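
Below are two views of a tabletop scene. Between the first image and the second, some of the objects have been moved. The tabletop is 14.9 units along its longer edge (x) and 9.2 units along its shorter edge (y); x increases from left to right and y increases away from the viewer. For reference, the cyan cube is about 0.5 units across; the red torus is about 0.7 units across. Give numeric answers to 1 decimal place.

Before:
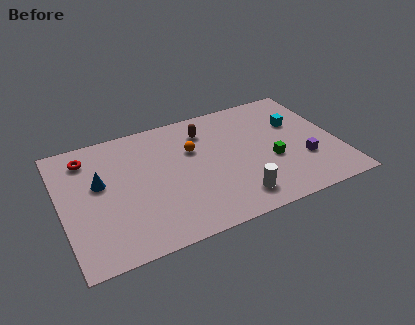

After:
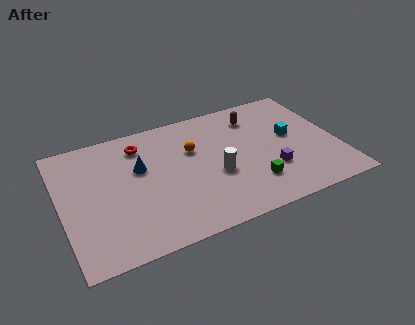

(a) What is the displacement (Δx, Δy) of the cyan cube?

(-0.4, -0.9)

From the two frames, the cyan cube sits at roughly (12.9, 6.0) before and (12.5, 5.1) after.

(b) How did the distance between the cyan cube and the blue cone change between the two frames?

-2.6

Before: roughly 10.8 units apart; after: 8.2. That's 2.6 units closer together.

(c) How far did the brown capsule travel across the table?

2.8

From (8.0, 7.2) to (10.8, 7.3), the brown capsule covered √(2.8² + 0.1²) ≈ 2.8 units.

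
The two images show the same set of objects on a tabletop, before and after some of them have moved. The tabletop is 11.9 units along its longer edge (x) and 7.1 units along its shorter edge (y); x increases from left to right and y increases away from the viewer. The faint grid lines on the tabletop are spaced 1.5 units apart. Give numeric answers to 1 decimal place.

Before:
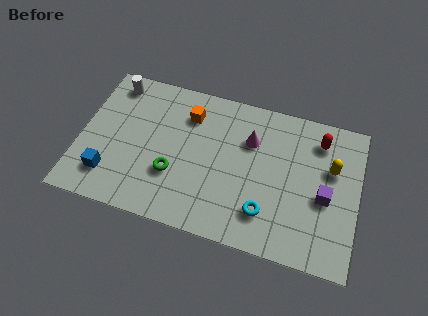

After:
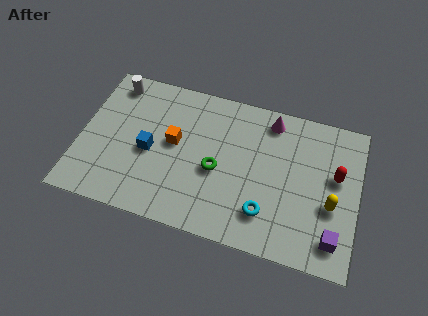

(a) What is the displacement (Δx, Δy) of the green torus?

(1.8, 0.7)

The green torus started near (4.1, 2.4) and ended near (5.9, 3.1).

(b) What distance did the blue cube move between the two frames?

2.3

From (1.4, 1.6) to (3.0, 3.2), the blue cube covered √(1.6² + 1.6²) ≈ 2.3 units.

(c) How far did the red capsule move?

1.7

From (10.1, 5.7) to (10.9, 4.2), the red capsule covered √(0.8² + 1.5²) ≈ 1.7 units.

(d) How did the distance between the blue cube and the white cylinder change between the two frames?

-1.1

They were about 4.5 units apart before and 3.4 after — 1.1 units closer together.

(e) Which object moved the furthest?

the blue cube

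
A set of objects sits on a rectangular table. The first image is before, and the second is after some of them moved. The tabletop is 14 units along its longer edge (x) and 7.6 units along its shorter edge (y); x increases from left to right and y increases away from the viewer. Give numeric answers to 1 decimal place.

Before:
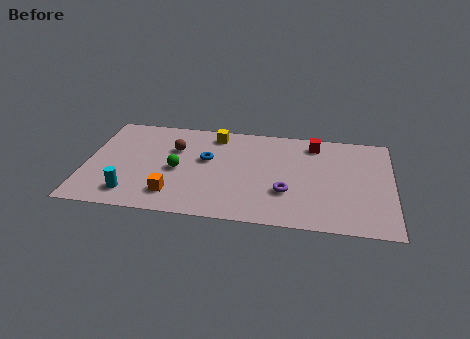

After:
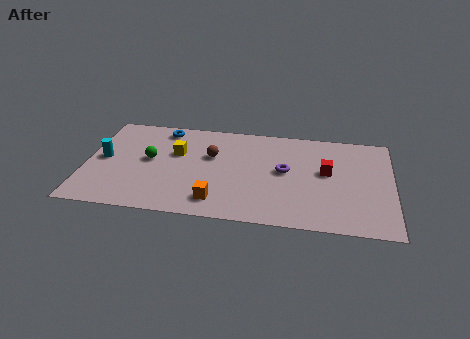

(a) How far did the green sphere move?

1.4

The green sphere moved from about (4.2, 3.5) to (2.9, 4.1), a distance of √(1.3² + 0.6²) ≈ 1.4.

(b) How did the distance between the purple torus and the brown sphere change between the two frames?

-2.3

Before: roughly 5.8 units apart; after: 3.5. That's 2.3 units closer together.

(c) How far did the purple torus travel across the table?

1.6

From (9.2, 2.5) to (9.1, 4.1), the purple torus covered √(0.1² + 1.6²) ≈ 1.6 units.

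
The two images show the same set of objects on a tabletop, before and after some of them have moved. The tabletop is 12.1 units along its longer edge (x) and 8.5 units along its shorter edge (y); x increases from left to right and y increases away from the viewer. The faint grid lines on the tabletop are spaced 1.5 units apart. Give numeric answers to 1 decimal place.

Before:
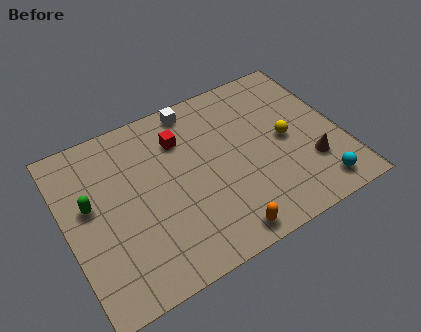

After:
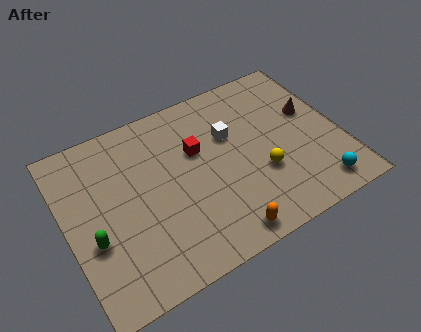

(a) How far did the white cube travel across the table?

2.5

The white cube was near (6.1, 7.6) before and (7.4, 5.5) after, so it travelled √(1.3² + 2.1²) ≈ 2.5 units.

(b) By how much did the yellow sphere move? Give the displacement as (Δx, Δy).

(-1.3, -1.2)

The yellow sphere started near (9.7, 4.2) and ended near (8.4, 3.0).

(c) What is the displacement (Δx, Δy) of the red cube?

(0.6, -0.9)

From the two frames, the red cube sits at roughly (5.3, 6.3) before and (5.9, 5.4) after.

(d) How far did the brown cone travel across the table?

2.6

The brown cone moved from about (10.5, 2.5) to (11.0, 5.1), a distance of √(0.5² + 2.6²) ≈ 2.6.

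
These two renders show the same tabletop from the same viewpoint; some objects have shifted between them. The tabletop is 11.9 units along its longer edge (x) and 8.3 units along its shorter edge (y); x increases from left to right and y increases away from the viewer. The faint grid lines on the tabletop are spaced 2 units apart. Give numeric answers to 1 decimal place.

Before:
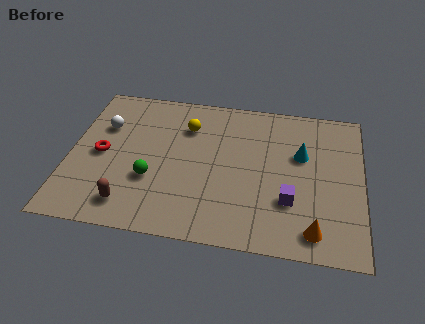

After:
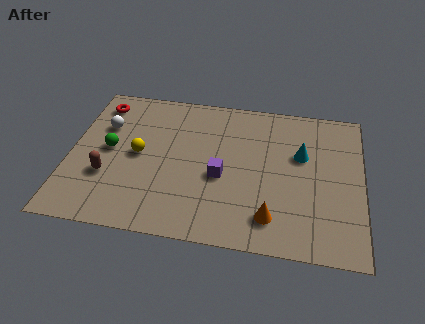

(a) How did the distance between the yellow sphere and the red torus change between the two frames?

-0.8

The distance was about 4.0 in the first image and 3.2 in the second, so they moved 0.8 units closer together.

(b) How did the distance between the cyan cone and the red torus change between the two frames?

+0.4

The distance was about 8.2 in the first image and 8.6 in the second, so they moved 0.4 units further apart.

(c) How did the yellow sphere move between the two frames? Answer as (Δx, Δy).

(-1.9, -1.9)

The yellow sphere was at about (4.7, 6.1) and moved to about (2.8, 4.2).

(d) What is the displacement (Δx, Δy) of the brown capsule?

(-1.0, 1.4)

The brown capsule started near (2.6, 1.4) and ended near (1.6, 2.8).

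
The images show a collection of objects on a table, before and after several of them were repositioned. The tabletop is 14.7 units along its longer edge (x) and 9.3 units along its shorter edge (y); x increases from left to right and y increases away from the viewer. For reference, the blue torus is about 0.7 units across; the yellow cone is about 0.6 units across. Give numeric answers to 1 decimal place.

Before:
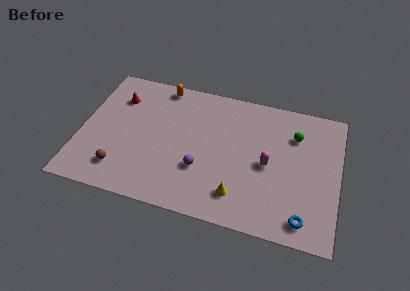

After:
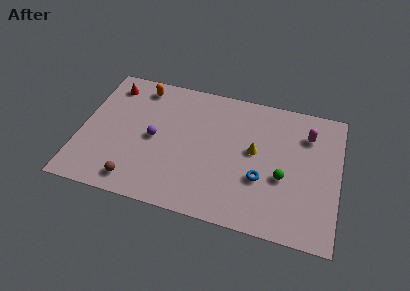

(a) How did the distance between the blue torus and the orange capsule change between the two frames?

-2.5

Before: roughly 11.2 units apart; after: 8.7. That's 2.5 units closer together.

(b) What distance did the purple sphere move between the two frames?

3.1

From (7.0, 3.1) to (4.2, 4.5), the purple sphere covered √(2.8² + 1.4²) ≈ 3.1 units.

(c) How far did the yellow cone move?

3.3

The yellow cone was near (9.2, 1.9) before and (9.9, 5.1) after, so it travelled √(0.7² + 3.2²) ≈ 3.3 units.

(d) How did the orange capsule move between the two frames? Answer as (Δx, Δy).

(-1.2, -0.4)

The orange capsule was at about (4.3, 8.4) and moved to about (3.1, 8.0).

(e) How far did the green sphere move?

3.1

The green sphere moved from about (12.1, 6.8) to (11.6, 3.7), a distance of √(0.5² + 3.1²) ≈ 3.1.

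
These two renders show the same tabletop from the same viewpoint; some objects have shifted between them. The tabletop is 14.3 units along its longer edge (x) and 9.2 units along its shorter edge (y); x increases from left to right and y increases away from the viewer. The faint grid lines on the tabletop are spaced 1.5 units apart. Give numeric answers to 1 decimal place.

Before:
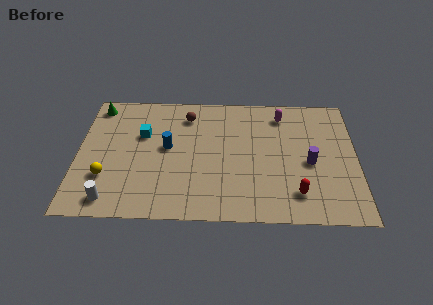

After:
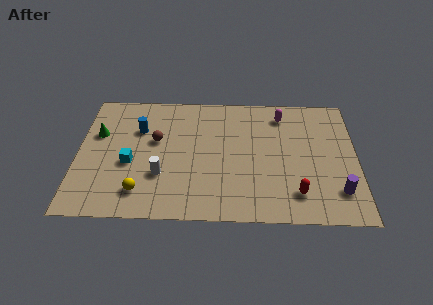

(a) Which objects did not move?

the magenta capsule and the red capsule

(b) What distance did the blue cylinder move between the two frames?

2.0

The blue cylinder was near (4.6, 5.0) before and (3.1, 6.3) after, so it travelled √(1.5² + 1.3²) ≈ 2.0 units.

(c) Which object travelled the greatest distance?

the white cylinder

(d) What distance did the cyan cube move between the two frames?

2.2

The cyan cube was near (3.3, 5.9) before and (2.7, 3.8) after, so it travelled √(0.6² + 2.1²) ≈ 2.2 units.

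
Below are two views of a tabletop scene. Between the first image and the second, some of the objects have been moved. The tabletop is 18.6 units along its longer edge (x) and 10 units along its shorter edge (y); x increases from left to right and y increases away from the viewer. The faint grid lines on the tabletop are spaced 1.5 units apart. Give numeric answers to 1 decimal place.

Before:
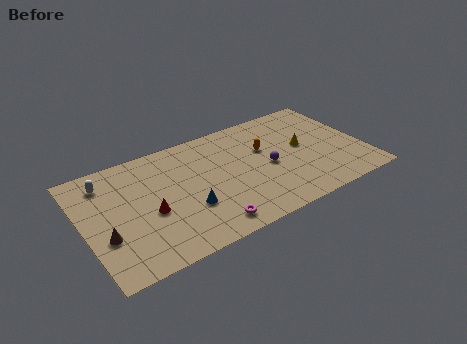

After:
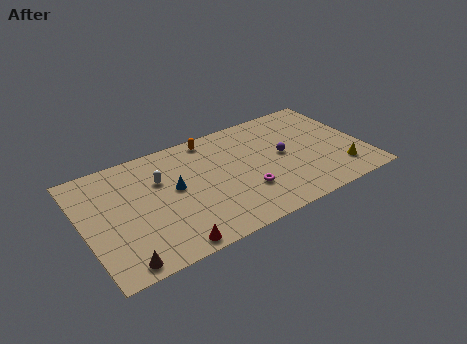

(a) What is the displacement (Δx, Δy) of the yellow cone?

(2.0, -3.2)

The yellow cone started near (14.7, 5.4) and ended near (16.7, 2.2).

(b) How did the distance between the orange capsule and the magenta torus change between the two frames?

-0.7

Before: roughly 6.7 units apart; after: 6.0. That's 0.7 units closer together.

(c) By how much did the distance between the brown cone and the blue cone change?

+0.7

The distance was about 5.4 in the first image and 6.1 in the second, so they moved 0.7 units further apart.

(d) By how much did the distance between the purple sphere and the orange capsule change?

+4.0

Before: roughly 1.7 units apart; after: 5.7. That's 4.0 units further apart.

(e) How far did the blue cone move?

2.2

The blue cone moved from about (6.6, 3.4) to (6.0, 5.5), a distance of √(0.6² + 2.1²) ≈ 2.2.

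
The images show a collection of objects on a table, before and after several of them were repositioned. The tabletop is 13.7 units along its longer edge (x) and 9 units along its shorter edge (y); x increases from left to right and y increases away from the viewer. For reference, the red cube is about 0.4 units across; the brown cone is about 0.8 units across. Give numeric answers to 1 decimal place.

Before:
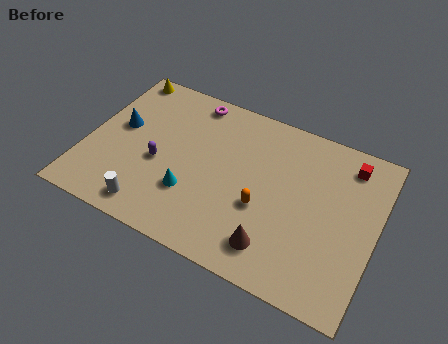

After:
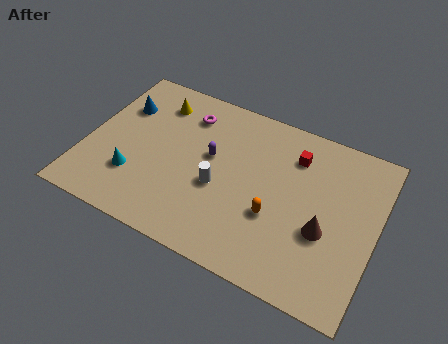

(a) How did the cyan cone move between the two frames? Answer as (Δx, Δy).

(-2.7, -0.2)

From the two frames, the cyan cone sits at roughly (5.2, 2.8) before and (2.5, 2.6) after.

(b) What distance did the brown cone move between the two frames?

2.8

From (9.3, 1.7) to (11.4, 3.5), the brown cone covered √(2.1² + 1.8²) ≈ 2.8 units.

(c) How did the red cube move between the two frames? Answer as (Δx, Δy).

(-2.5, -0.6)

From the two frames, the red cube sits at roughly (12.1, 7.5) before and (9.6, 6.9) after.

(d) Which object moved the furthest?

the white cylinder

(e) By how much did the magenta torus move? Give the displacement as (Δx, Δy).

(-0.1, -0.9)

The magenta torus started near (4.5, 8.0) and ended near (4.4, 7.1).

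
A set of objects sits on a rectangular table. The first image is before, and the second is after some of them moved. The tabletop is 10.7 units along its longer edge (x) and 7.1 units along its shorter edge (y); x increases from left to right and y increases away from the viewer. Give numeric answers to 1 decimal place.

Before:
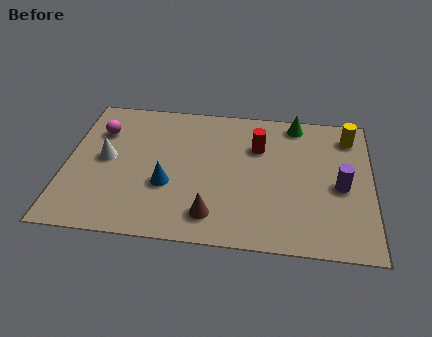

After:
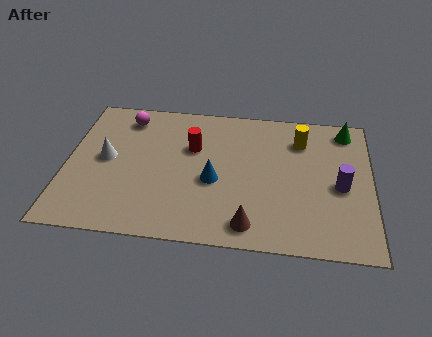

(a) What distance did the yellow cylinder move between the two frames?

1.7

The yellow cylinder was near (9.9, 5.8) before and (8.2, 5.4) after, so it travelled √(1.7² + 0.4²) ≈ 1.7 units.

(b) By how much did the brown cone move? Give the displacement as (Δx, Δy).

(1.3, -0.3)

The brown cone was at about (5.2, 1.3) and moved to about (6.5, 1.0).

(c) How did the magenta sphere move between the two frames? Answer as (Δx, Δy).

(0.9, 0.8)

The magenta sphere started near (1.1, 5.1) and ended near (2.0, 5.9).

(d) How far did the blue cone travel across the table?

1.6

The blue cone moved from about (3.6, 2.6) to (5.2, 3.0), a distance of √(1.6² + 0.4²) ≈ 1.6.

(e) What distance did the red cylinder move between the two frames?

2.3

The red cylinder moved from about (6.7, 4.9) to (4.4, 4.6), a distance of √(2.3² + 0.3²) ≈ 2.3.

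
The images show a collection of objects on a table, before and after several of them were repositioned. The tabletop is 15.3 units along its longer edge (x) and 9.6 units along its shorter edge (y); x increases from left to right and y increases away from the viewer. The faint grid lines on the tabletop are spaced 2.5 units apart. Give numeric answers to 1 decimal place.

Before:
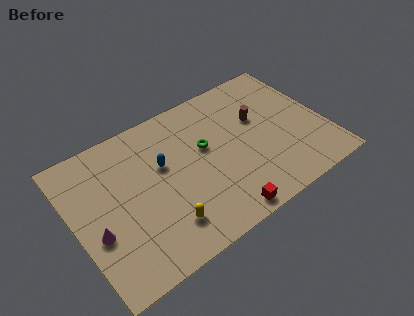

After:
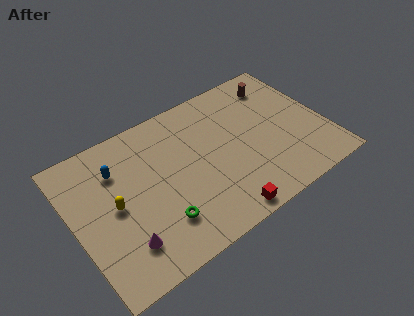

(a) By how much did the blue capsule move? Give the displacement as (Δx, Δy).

(-2.6, 1.1)

The blue capsule was at about (5.5, 5.9) and moved to about (2.9, 7.0).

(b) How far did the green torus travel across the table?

4.7

From (8.1, 5.7) to (4.7, 2.4), the green torus covered √(3.4² + 3.3²) ≈ 4.7 units.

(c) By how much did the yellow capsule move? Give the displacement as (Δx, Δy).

(-2.5, 2.7)

The yellow capsule was at about (4.9, 2.1) and moved to about (2.4, 4.8).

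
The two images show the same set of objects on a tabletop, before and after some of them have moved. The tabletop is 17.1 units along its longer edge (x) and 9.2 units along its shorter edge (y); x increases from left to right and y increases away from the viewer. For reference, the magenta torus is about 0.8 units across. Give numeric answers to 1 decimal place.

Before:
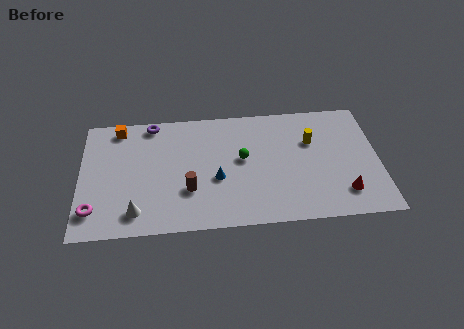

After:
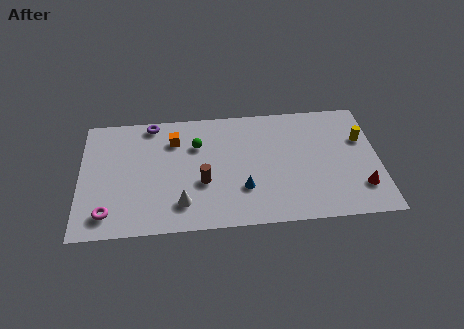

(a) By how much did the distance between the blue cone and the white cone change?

-1.5

They were about 5.1 units apart before and 3.6 after — 1.5 units closer together.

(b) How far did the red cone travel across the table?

1.0

From (15.0, 2.0) to (16.0, 2.3), the red cone covered √(1.0² + 0.3²) ≈ 1.0 units.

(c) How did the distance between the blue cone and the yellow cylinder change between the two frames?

+1.6

The distance was about 6.0 in the first image and 7.6 in the second, so they moved 1.6 units further apart.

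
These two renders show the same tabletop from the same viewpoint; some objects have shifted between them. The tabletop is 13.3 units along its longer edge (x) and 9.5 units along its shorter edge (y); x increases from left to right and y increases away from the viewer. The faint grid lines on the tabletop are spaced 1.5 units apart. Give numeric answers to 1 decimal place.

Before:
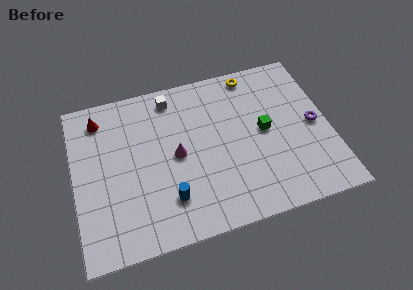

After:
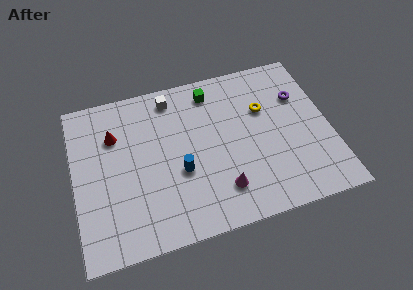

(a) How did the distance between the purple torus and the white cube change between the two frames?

-1.2

The distance was about 8.0 in the first image and 6.8 in the second, so they moved 1.2 units closer together.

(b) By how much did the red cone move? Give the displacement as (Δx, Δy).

(0.7, -1.2)

The red cone was at about (1.5, 7.9) and moved to about (2.2, 6.7).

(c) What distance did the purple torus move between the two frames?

2.0

The purple torus moved from about (12.5, 4.6) to (11.9, 6.5), a distance of √(0.6² + 1.9²) ≈ 2.0.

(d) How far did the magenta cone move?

3.3

From (5.3, 4.7) to (7.4, 2.1), the magenta cone covered √(2.1² + 2.6²) ≈ 3.3 units.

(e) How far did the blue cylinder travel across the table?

1.6

The blue cylinder moved from about (4.7, 2.3) to (5.4, 3.7), a distance of √(0.7² + 1.4²) ≈ 1.6.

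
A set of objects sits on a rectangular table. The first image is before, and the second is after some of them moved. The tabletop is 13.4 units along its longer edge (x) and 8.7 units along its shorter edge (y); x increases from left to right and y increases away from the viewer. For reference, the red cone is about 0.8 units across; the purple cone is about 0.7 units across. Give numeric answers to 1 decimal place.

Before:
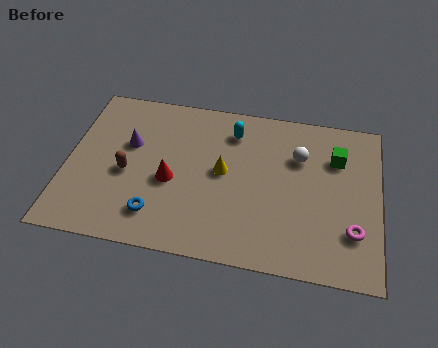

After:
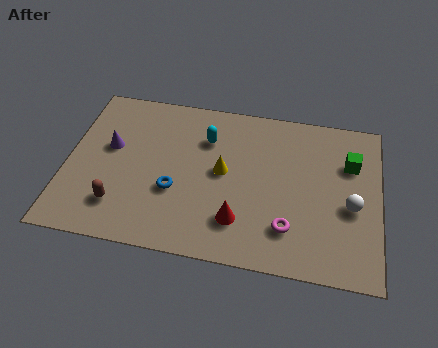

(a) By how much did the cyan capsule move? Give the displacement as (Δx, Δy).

(-1.1, -0.6)

The cyan capsule started near (7.0, 6.9) and ended near (5.9, 6.3).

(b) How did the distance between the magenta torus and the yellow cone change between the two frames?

-2.2

The distance was about 6.0 in the first image and 3.8 in the second, so they moved 2.2 units closer together.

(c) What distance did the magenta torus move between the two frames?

2.7

From (12.3, 2.4) to (9.6, 2.1), the magenta torus covered √(2.7² + 0.3²) ≈ 2.7 units.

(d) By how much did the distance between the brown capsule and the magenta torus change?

-2.6

The distance was about 9.8 in the first image and 7.2 in the second, so they moved 2.6 units closer together.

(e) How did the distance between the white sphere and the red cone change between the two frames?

-0.9

They were about 5.9 units apart before and 5.0 after — 0.9 units closer together.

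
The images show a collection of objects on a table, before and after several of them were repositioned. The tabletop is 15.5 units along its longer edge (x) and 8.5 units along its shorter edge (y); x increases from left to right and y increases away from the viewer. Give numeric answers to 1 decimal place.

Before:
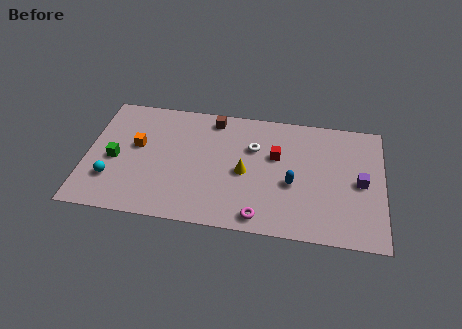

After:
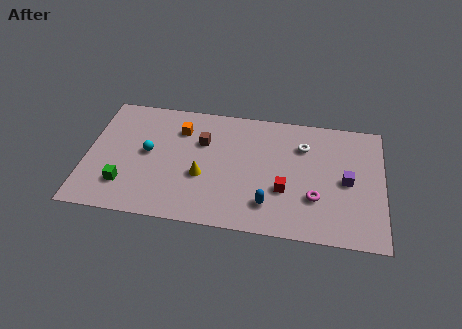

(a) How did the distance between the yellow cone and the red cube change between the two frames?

+2.2

Before: roughly 2.1 units apart; after: 4.3. That's 2.2 units further apart.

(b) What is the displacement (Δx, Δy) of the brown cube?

(-0.5, -1.7)

From the two frames, the brown cube sits at roughly (6.5, 7.4) before and (6.0, 5.7) after.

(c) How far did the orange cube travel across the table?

2.7

The orange cube was near (2.6, 4.9) before and (4.8, 6.4) after, so it travelled √(2.2² + 1.5²) ≈ 2.7 units.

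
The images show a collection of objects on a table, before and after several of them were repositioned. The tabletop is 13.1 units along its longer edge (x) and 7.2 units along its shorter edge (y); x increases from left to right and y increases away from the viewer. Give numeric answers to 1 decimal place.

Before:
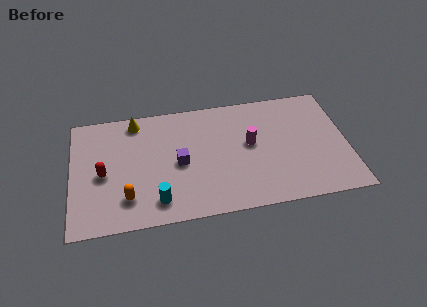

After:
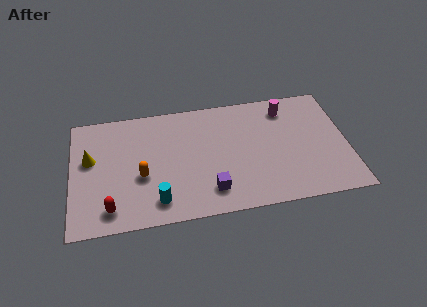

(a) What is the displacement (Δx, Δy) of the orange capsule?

(0.7, 1.2)

From the two frames, the orange capsule sits at roughly (2.6, 1.7) before and (3.3, 2.9) after.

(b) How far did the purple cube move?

2.4

The purple cube moved from about (5.1, 3.4) to (6.5, 1.5), a distance of √(1.4² + 1.9²) ≈ 2.4.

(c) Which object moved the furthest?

the yellow cone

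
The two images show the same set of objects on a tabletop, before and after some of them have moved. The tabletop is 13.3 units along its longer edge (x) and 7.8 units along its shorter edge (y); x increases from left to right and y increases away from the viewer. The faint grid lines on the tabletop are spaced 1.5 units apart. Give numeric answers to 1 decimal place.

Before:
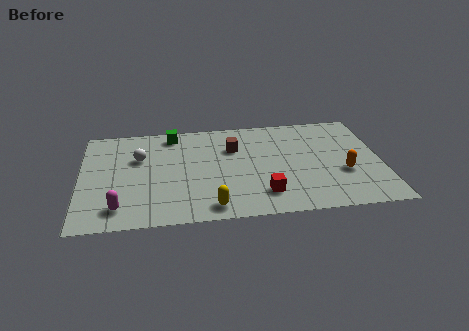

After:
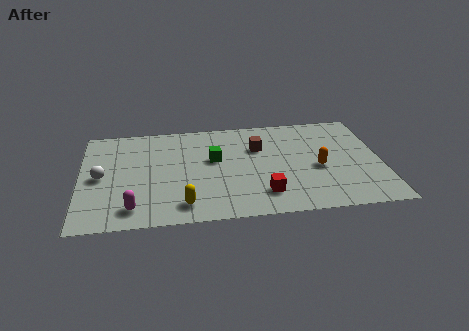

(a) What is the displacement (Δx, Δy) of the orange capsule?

(-1.1, 0.5)

The orange capsule started near (11.6, 2.9) and ended near (10.5, 3.4).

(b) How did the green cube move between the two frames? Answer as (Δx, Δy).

(1.8, -2.2)

From the two frames, the green cube sits at roughly (4.1, 6.8) before and (5.9, 4.6) after.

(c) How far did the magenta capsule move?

0.6

The magenta capsule moved from about (1.7, 1.4) to (2.3, 1.3), a distance of √(0.6² + 0.1²) ≈ 0.6.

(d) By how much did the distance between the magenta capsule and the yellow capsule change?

-1.8

Before: roughly 4.0 units apart; after: 2.2. That's 1.8 units closer together.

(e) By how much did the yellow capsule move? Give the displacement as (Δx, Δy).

(-1.2, 0.3)

From the two frames, the yellow capsule sits at roughly (5.7, 1.0) before and (4.5, 1.3) after.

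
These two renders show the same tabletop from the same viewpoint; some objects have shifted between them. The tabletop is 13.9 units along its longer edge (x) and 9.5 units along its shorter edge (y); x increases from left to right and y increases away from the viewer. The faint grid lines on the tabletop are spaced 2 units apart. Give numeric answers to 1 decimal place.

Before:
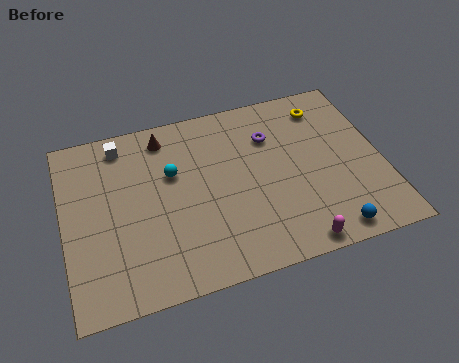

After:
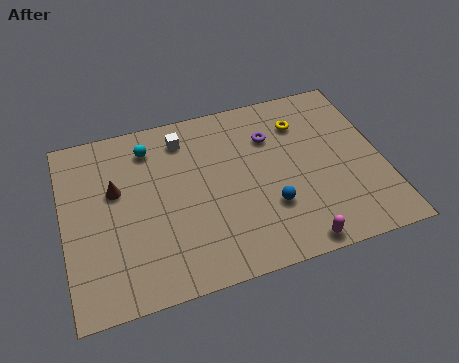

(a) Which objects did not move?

the purple torus and the magenta capsule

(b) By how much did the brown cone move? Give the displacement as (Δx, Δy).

(-2.3, -2.3)

The brown cone started near (4.6, 8.1) and ended near (2.3, 5.8).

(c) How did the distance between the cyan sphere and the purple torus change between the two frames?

+0.9

Before: roughly 4.5 units apart; after: 5.4. That's 0.9 units further apart.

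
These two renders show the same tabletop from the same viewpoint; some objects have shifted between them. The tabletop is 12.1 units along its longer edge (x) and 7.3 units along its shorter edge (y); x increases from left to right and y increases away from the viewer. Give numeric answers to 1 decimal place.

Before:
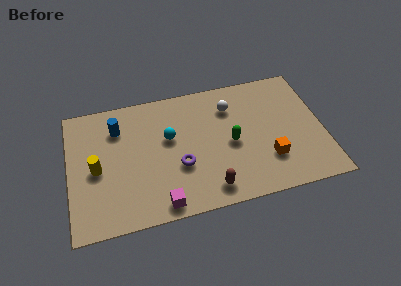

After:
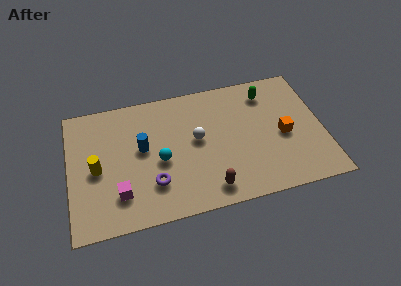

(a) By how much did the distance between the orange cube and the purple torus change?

+2.2

The distance was about 4.2 in the first image and 6.4 in the second, so they moved 2.2 units further apart.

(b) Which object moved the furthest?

the green capsule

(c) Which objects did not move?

the brown capsule and the yellow cylinder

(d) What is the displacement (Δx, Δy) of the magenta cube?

(-1.9, 1.0)

The magenta cube was at about (4.2, 0.8) and moved to about (2.3, 1.8).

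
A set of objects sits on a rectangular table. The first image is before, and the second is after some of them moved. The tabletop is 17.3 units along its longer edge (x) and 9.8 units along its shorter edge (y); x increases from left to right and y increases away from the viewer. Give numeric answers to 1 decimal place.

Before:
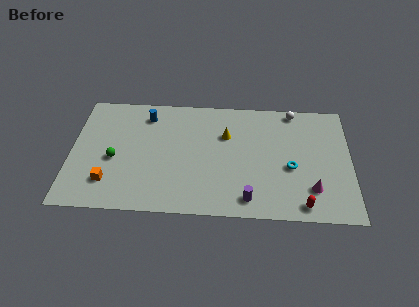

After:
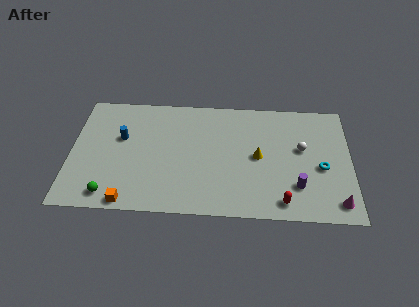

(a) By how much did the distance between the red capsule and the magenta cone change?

+1.9

They were about 1.4 units apart before and 3.3 after — 1.9 units further apart.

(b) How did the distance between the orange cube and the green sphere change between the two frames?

-0.6

They were about 1.9 units apart before and 1.3 after — 0.6 units closer together.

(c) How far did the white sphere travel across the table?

3.2

The white sphere moved from about (13.8, 8.9) to (14.3, 5.7), a distance of √(0.5² + 3.2²) ≈ 3.2.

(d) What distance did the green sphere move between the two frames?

2.9

From (2.7, 4.2) to (2.5, 1.3), the green sphere covered √(0.2² + 2.9²) ≈ 2.9 units.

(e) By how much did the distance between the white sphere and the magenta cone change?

-1.8

They were about 6.6 units apart before and 4.8 after — 1.8 units closer together.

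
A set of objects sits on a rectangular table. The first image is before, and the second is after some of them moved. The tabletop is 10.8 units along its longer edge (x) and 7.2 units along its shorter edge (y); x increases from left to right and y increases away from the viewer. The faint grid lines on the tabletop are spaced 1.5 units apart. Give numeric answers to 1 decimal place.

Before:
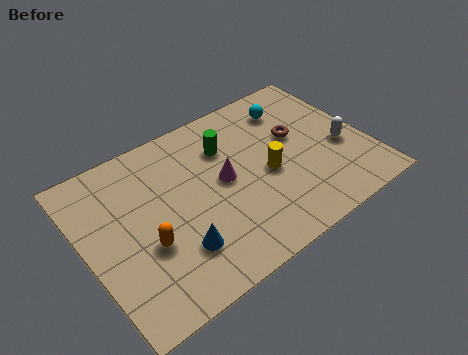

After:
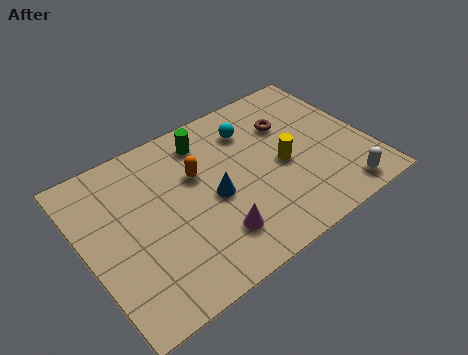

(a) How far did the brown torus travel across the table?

0.7

From (8.3, 4.3) to (8.1, 5.0), the brown torus covered √(0.2² + 0.7²) ≈ 0.7 units.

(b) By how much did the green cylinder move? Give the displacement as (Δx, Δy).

(-0.7, 0.7)

From the two frames, the green cylinder sits at roughly (5.7, 5.2) before and (5.0, 5.9) after.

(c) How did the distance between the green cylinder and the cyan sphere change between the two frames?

-1.0

The distance was about 2.7 in the first image and 1.7 in the second, so they moved 1.0 units closer together.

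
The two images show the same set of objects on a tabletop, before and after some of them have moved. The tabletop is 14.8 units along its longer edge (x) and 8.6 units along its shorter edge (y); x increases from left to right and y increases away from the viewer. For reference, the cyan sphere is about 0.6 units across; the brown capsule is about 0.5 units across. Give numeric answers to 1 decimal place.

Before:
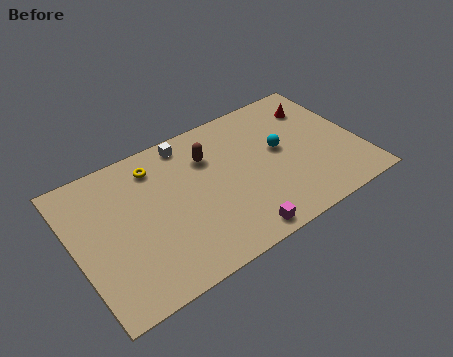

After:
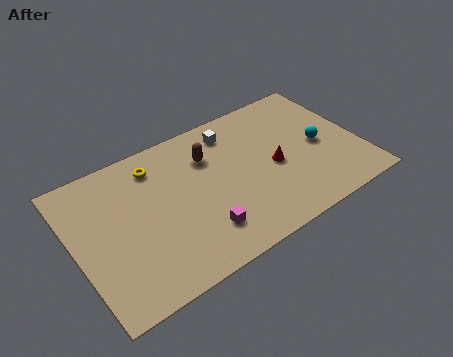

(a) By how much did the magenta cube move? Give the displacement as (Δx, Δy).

(-1.7, 1.1)

From the two frames, the magenta cube sits at roughly (7.8, 0.9) before and (6.1, 2.0) after.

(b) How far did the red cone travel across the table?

3.9

From (13.1, 6.6) to (10.3, 3.9), the red cone covered √(2.8² + 2.7²) ≈ 3.9 units.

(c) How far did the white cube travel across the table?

2.4

The white cube moved from about (6.3, 7.6) to (8.6, 7.1), a distance of √(2.3² + 0.5²) ≈ 2.4.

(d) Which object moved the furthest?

the red cone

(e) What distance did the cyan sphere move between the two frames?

2.1

The cyan sphere moved from about (10.8, 4.8) to (12.8, 4.1), a distance of √(2.0² + 0.7²) ≈ 2.1.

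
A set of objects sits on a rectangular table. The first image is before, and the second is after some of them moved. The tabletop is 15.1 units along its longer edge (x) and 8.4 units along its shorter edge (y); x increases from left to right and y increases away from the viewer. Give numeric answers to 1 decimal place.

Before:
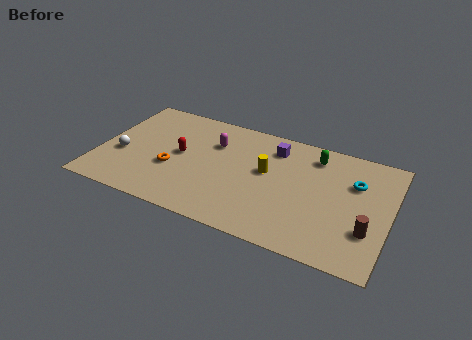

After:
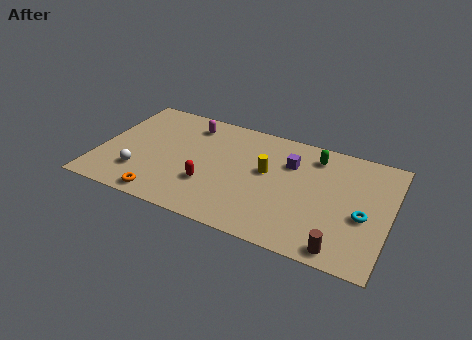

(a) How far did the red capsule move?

2.4

From (4.2, 4.4) to (5.9, 2.7), the red capsule covered √(1.7² + 1.7²) ≈ 2.4 units.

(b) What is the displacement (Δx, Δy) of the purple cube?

(0.9, -0.8)

The purple cube was at about (8.9, 6.7) and moved to about (9.8, 5.9).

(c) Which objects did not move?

the green capsule and the yellow cylinder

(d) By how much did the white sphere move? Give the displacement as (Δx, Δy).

(1.1, -1.1)

From the two frames, the white sphere sits at roughly (1.2, 3.3) before and (2.3, 2.2) after.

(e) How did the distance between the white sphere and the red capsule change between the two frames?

+0.4

The distance was about 3.2 in the first image and 3.6 in the second, so they moved 0.4 units further apart.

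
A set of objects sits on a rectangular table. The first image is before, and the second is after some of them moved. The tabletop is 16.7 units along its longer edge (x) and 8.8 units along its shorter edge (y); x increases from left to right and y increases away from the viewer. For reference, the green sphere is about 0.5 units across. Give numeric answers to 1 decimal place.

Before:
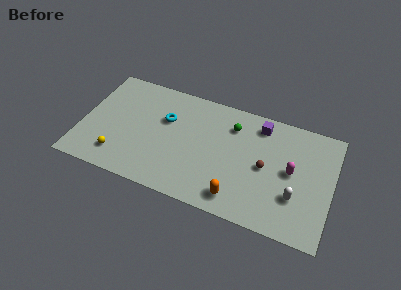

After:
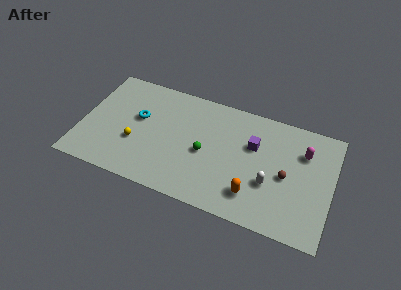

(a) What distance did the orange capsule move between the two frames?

1.2

From (10.7, 1.4) to (11.7, 2.0), the orange capsule covered √(1.0² + 0.6²) ≈ 1.2 units.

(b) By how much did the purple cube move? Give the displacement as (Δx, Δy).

(-0.3, -1.7)

The purple cube was at about (11.7, 7.4) and moved to about (11.4, 5.7).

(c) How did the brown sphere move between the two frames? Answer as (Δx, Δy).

(1.4, -0.2)

The brown sphere was at about (12.3, 4.3) and moved to about (13.7, 4.1).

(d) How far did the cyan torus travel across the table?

1.9

The cyan torus was near (5.5, 5.7) before and (3.7, 5.2) after, so it travelled √(1.8² + 0.5²) ≈ 1.9 units.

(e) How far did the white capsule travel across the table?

1.7

The white capsule moved from about (14.4, 2.8) to (12.7, 3.2), a distance of √(1.7² + 0.4²) ≈ 1.7.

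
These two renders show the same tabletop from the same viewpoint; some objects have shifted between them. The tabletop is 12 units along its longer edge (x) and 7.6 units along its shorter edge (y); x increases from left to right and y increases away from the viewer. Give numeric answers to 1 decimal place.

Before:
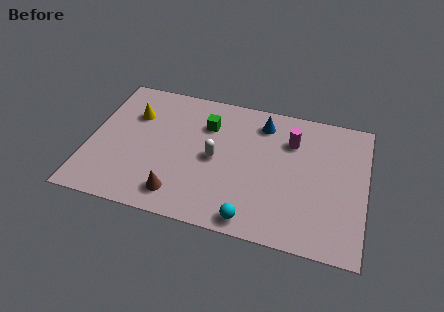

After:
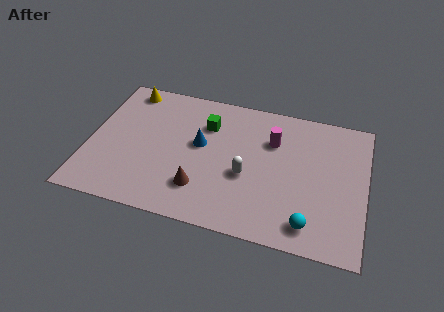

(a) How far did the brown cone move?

1.1

The brown cone moved from about (4.1, 1.3) to (5.0, 1.9), a distance of √(0.9² + 0.6²) ≈ 1.1.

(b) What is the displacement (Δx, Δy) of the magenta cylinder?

(-0.8, -0.2)

From the two frames, the magenta cylinder sits at roughly (8.7, 5.5) before and (7.9, 5.3) after.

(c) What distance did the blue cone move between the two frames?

3.2

The blue cone moved from about (7.4, 6.2) to (4.8, 4.3), a distance of √(2.6² + 1.9²) ≈ 3.2.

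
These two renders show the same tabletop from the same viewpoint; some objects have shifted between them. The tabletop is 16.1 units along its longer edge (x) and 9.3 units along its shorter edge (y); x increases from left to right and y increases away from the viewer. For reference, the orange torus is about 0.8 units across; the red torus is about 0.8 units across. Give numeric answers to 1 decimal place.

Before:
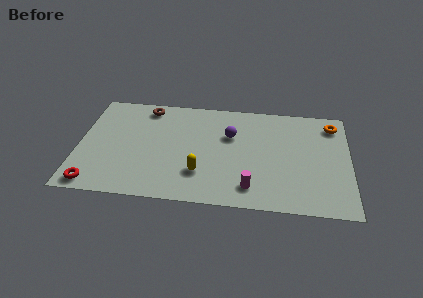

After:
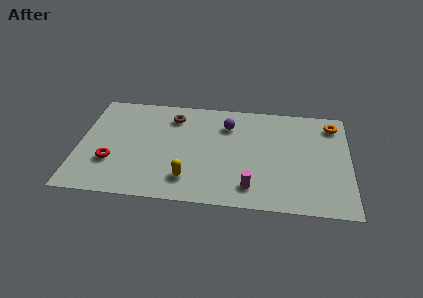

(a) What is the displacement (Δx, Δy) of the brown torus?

(1.6, -0.7)

From the two frames, the brown torus sits at roughly (3.9, 8.1) before and (5.5, 7.4) after.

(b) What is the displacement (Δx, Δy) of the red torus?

(0.9, 2.0)

From the two frames, the red torus sits at roughly (1.1, 1.0) before and (2.0, 3.0) after.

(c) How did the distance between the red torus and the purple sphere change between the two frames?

-1.5

The distance was about 9.4 in the first image and 7.9 in the second, so they moved 1.5 units closer together.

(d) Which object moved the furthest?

the red torus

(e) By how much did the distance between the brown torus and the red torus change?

-2.0

They were about 7.6 units apart before and 5.6 after — 2.0 units closer together.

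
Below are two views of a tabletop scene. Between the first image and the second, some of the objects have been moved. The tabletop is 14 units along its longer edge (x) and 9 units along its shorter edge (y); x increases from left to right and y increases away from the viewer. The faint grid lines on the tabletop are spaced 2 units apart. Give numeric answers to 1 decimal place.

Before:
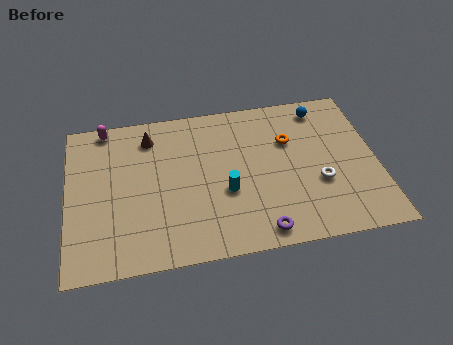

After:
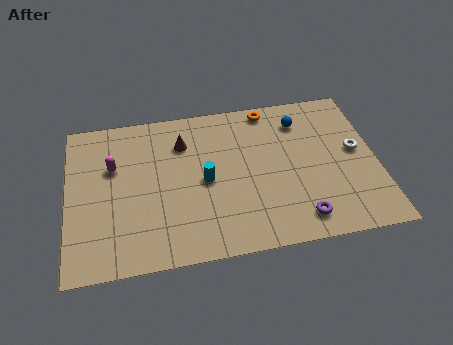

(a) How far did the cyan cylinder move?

1.2

From (7.1, 3.5) to (6.2, 4.3), the cyan cylinder covered √(0.9² + 0.8²) ≈ 1.2 units.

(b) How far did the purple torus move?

1.8

The purple torus was near (8.5, 1.0) before and (10.3, 1.4) after, so it travelled √(1.8² + 0.4²) ≈ 1.8 units.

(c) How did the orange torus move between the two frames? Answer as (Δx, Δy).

(-0.8, 2.1)

The orange torus started near (10.1, 6.0) and ended near (9.3, 8.1).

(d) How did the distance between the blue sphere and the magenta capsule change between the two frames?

-1.2

The distance was about 9.9 in the first image and 8.7 in the second, so they moved 1.2 units closer together.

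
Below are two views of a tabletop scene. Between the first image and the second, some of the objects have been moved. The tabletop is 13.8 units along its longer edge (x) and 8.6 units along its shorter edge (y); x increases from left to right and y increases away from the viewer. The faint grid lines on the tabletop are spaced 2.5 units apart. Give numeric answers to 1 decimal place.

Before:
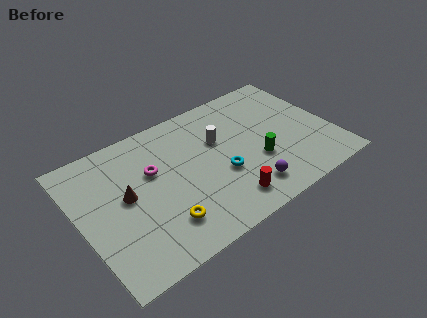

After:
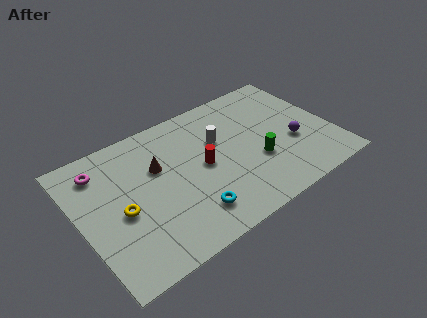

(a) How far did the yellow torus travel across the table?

2.6

The yellow torus was near (4.0, 2.0) before and (2.1, 3.8) after, so it travelled √(1.9² + 1.8²) ≈ 2.6 units.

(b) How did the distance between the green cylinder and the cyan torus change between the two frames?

+2.2

Before: roughly 2.0 units apart; after: 4.2. That's 2.2 units further apart.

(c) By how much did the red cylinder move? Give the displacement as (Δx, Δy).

(-0.7, 2.8)

The red cylinder started near (7.4, 1.5) and ended near (6.7, 4.3).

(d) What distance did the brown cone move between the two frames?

2.1

The brown cone moved from about (2.5, 4.6) to (4.4, 5.5), a distance of √(1.9² + 0.9²) ≈ 2.1.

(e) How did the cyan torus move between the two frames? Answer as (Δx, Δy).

(-2.0, -1.5)

The cyan torus was at about (7.5, 3.3) and moved to about (5.5, 1.8).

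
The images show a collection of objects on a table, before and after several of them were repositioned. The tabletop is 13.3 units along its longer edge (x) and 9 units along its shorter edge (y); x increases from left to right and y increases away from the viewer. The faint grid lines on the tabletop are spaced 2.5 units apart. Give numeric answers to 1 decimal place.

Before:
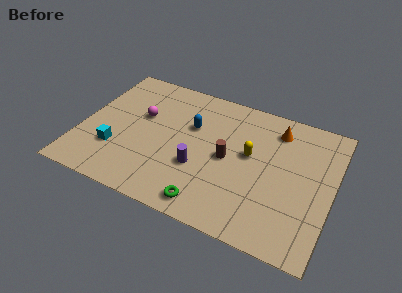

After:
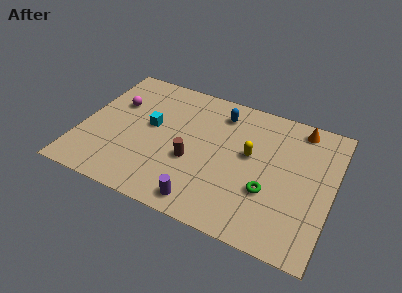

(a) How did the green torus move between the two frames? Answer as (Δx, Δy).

(2.9, 2.0)

The green torus started near (7.2, 1.1) and ended near (10.1, 3.1).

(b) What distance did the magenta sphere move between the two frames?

1.5

From (3.0, 5.5) to (1.6, 5.9), the magenta sphere covered √(1.4² + 0.4²) ≈ 1.5 units.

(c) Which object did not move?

the yellow capsule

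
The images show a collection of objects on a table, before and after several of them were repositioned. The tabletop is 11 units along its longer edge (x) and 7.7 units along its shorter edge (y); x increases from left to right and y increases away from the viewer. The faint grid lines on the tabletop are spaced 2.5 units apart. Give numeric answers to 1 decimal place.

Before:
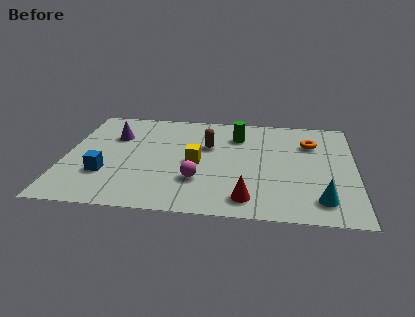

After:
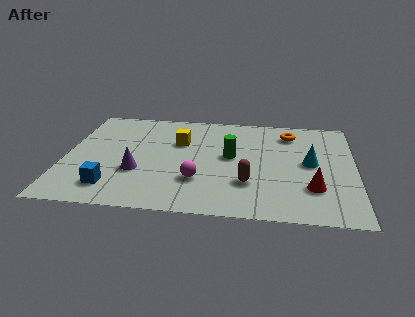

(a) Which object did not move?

the magenta sphere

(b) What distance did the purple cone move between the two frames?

2.8

The purple cone moved from about (1.8, 5.3) to (2.8, 2.7), a distance of √(1.0² + 2.6²) ≈ 2.8.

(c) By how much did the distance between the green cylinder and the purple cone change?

-0.9

They were about 4.7 units apart before and 3.8 after — 0.9 units closer together.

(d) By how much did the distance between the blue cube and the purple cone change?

-1.4

Before: roughly 2.9 units apart; after: 1.5. That's 1.4 units closer together.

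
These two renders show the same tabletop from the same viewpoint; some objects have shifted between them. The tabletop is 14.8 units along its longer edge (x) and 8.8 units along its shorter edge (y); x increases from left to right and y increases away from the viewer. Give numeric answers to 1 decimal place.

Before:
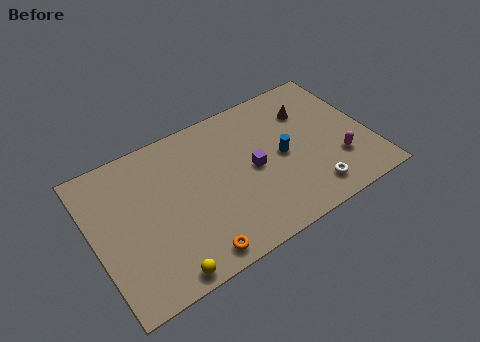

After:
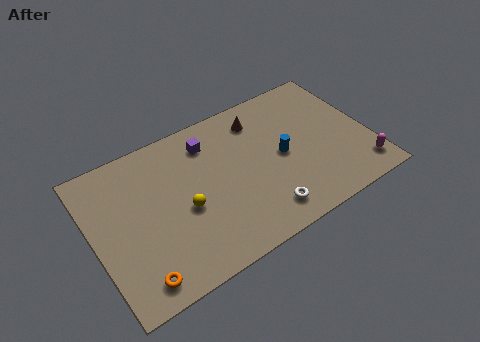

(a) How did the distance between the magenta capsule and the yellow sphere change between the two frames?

-0.4

The distance was about 10.0 in the first image and 9.6 in the second, so they moved 0.4 units closer together.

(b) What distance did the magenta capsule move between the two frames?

1.6

From (12.9, 2.6) to (14.0, 1.5), the magenta capsule covered √(1.1² + 1.1²) ≈ 1.6 units.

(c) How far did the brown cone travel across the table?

2.7

The brown cone moved from about (11.9, 6.4) to (9.3, 7.1), a distance of √(2.6² + 0.7²) ≈ 2.7.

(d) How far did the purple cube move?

3.4

The purple cube moved from about (8.5, 4.3) to (6.5, 7.0), a distance of √(2.0² + 2.7²) ≈ 3.4.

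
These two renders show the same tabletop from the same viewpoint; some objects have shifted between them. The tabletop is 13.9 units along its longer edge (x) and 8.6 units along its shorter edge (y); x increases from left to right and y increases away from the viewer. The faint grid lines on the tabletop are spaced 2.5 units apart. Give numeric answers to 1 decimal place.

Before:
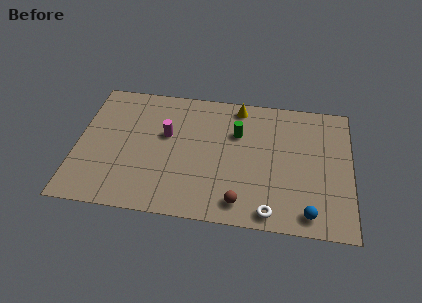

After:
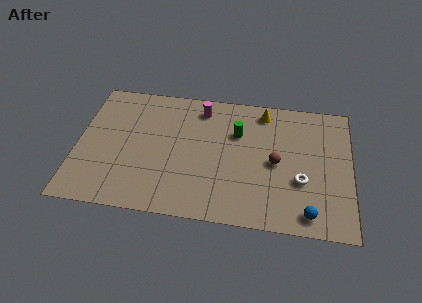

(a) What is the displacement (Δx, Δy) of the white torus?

(1.5, 2.2)

The white torus was at about (9.9, 0.9) and moved to about (11.4, 3.1).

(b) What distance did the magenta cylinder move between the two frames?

2.6

The magenta cylinder moved from about (4.5, 5.2) to (6.2, 7.2), a distance of √(1.7² + 2.0²) ≈ 2.6.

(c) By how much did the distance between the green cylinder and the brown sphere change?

-1.9

The distance was about 4.5 in the first image and 2.6 in the second, so they moved 1.9 units closer together.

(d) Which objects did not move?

the blue sphere and the green cylinder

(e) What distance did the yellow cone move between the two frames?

1.3

The yellow cone moved from about (8.1, 7.6) to (9.4, 7.4), a distance of √(1.3² + 0.2²) ≈ 1.3.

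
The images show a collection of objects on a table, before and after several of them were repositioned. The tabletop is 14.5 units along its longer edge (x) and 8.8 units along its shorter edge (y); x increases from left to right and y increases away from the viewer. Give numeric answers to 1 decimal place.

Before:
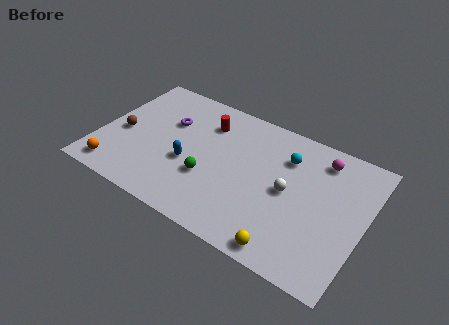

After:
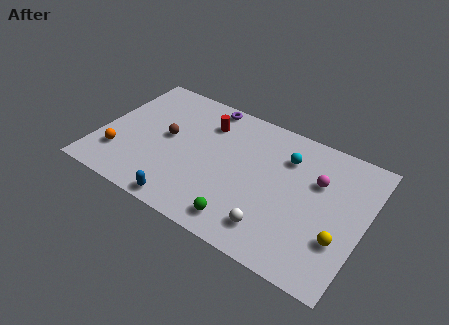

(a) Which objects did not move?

the cyan sphere and the red cylinder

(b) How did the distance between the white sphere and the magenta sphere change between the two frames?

+1.3

They were about 3.2 units apart before and 4.5 after — 1.3 units further apart.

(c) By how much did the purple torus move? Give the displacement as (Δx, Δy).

(1.8, 2.2)

The purple torus started near (3.5, 5.8) and ended near (5.3, 8.0).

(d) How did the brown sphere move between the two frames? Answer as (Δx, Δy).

(2.4, 0.8)

The brown sphere started near (1.2, 3.9) and ended near (3.6, 4.7).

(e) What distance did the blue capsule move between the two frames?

2.7

The blue capsule moved from about (5.0, 3.5) to (5.3, 0.8), a distance of √(0.3² + 2.7²) ≈ 2.7.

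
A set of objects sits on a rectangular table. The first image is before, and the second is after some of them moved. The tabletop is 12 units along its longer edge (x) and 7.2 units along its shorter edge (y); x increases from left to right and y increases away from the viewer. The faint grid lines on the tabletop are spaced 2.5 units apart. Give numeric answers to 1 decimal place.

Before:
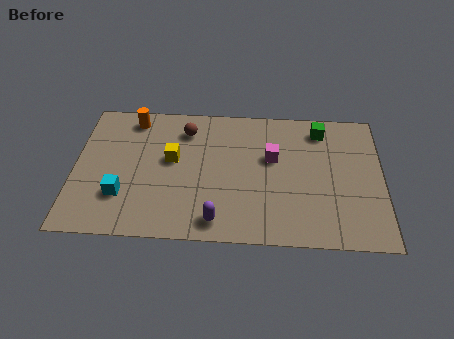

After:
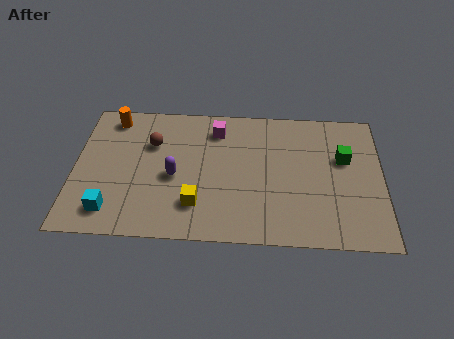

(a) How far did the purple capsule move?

2.8

From (5.6, 1.0) to (3.9, 3.2), the purple capsule covered √(1.7² + 2.2²) ≈ 2.8 units.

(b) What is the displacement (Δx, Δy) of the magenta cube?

(-2.2, 1.4)

The magenta cube started near (7.7, 4.4) and ended near (5.5, 5.8).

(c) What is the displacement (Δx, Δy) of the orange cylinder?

(-0.8, 0.0)

The orange cylinder started near (2.2, 6.2) and ended near (1.4, 6.2).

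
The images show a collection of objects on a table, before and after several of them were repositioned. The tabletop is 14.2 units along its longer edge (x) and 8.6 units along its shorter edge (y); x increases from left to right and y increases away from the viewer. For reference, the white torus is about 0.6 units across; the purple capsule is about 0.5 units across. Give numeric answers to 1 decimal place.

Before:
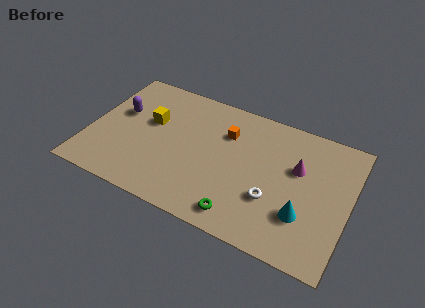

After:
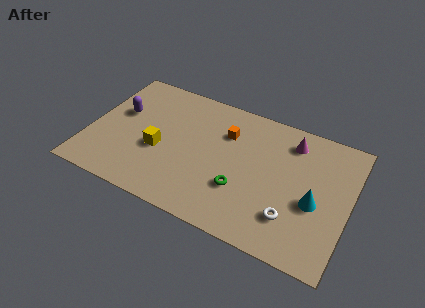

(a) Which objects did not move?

the purple capsule and the orange cube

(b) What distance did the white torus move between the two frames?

1.3

From (10.2, 2.9) to (11.3, 2.2), the white torus covered √(1.1² + 0.7²) ≈ 1.3 units.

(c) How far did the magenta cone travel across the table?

1.7

From (11.3, 5.4) to (10.8, 7.0), the magenta cone covered √(0.5² + 1.6²) ≈ 1.7 units.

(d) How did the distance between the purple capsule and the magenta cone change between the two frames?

-0.3

Before: roughly 9.8 units apart; after: 9.5. That's 0.3 units closer together.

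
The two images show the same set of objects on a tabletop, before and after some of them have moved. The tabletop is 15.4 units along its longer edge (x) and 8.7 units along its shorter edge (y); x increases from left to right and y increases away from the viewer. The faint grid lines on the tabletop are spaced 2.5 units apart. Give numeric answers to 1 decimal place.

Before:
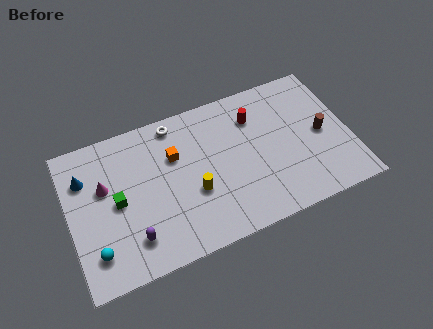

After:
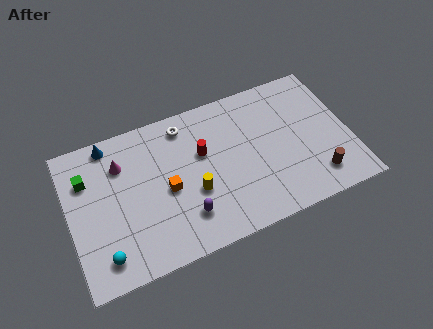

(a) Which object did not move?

the yellow cylinder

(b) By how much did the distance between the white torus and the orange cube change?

+1.7

Before: roughly 1.9 units apart; after: 3.6. That's 1.7 units further apart.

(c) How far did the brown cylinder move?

2.6

The brown cylinder moved from about (13.9, 4.2) to (13.3, 1.7), a distance of √(0.6² + 2.5²) ≈ 2.6.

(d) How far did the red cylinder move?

3.2

The red cylinder was near (10.4, 6.5) before and (7.4, 5.4) after, so it travelled √(3.0² + 1.1²) ≈ 3.2 units.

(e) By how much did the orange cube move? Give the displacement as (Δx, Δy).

(-0.6, -1.8)

From the two frames, the orange cube sits at roughly (5.9, 5.8) before and (5.3, 4.0) after.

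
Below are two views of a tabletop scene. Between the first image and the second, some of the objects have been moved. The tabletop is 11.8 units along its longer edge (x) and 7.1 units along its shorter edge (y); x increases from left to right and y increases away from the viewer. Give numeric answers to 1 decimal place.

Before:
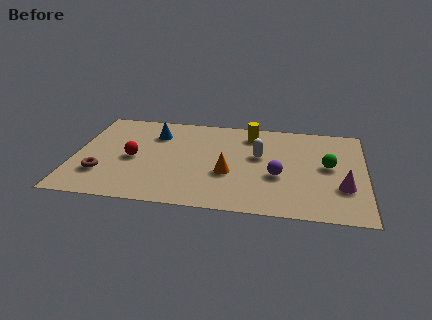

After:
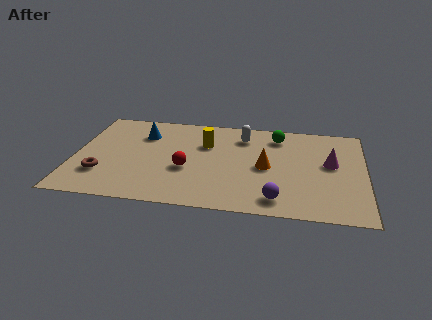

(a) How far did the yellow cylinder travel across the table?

2.1

The yellow cylinder moved from about (7.1, 5.8) to (5.3, 4.8), a distance of √(1.8² + 1.0²) ≈ 2.1.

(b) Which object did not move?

the brown torus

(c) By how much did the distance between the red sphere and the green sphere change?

-3.2

Before: roughly 7.9 units apart; after: 4.7. That's 3.2 units closer together.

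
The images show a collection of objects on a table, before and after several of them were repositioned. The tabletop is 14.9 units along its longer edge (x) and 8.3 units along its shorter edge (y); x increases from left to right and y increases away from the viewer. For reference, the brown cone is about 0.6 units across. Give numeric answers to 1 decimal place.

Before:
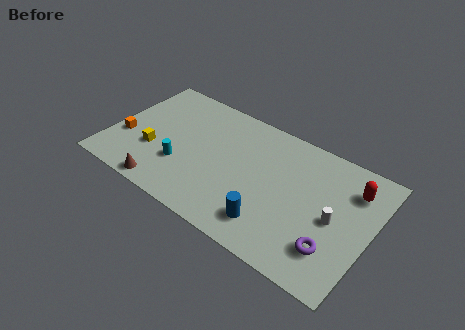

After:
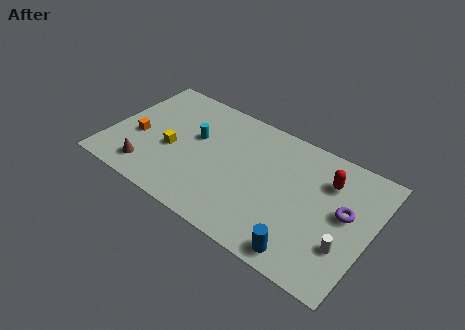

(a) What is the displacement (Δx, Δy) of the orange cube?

(0.7, 0.4)

The orange cube was at about (0.9, 3.0) and moved to about (1.6, 3.4).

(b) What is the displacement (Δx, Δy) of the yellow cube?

(1.0, 0.6)

The yellow cube was at about (2.6, 2.9) and moved to about (3.6, 3.5).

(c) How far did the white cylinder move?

1.5

The white cylinder moved from about (12.9, 3.9) to (13.7, 2.6), a distance of √(0.8² + 1.3²) ≈ 1.5.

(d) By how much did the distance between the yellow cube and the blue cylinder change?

+1.3

They were about 7.2 units apart before and 8.5 after — 1.3 units further apart.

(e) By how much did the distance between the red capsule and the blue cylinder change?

-0.9

They were about 6.0 units apart before and 5.1 after — 0.9 units closer together.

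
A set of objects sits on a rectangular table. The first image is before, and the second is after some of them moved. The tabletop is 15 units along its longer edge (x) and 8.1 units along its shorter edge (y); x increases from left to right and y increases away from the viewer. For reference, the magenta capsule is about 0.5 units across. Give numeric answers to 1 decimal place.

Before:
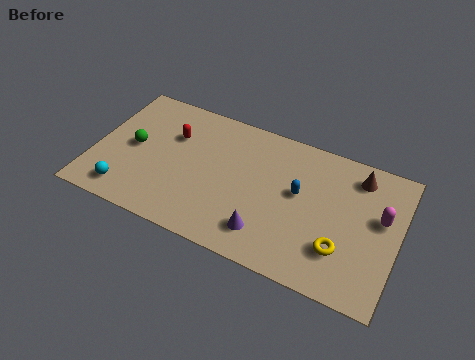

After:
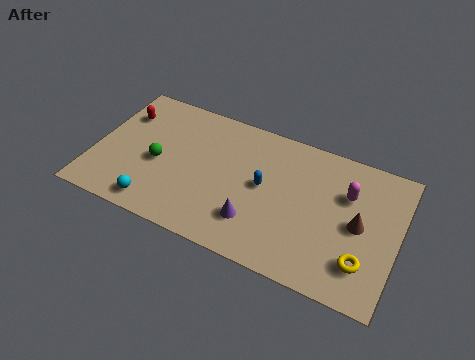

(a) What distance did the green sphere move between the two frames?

1.4

From (1.9, 4.1) to (3.2, 3.6), the green sphere covered √(1.3² + 0.5²) ≈ 1.4 units.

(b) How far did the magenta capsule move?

1.8

The magenta capsule was near (14.1, 4.8) before and (12.4, 5.5) after, so it travelled √(1.7² + 0.7²) ≈ 1.8 units.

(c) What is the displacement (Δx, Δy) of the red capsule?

(-2.6, 0.4)

From the two frames, the red capsule sits at roughly (3.7, 5.5) before and (1.1, 5.9) after.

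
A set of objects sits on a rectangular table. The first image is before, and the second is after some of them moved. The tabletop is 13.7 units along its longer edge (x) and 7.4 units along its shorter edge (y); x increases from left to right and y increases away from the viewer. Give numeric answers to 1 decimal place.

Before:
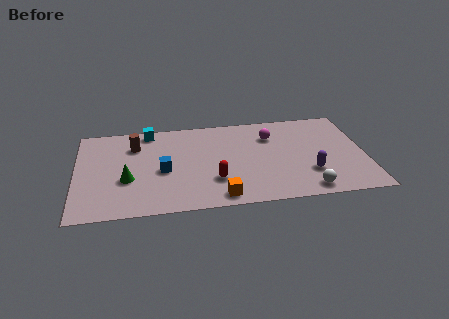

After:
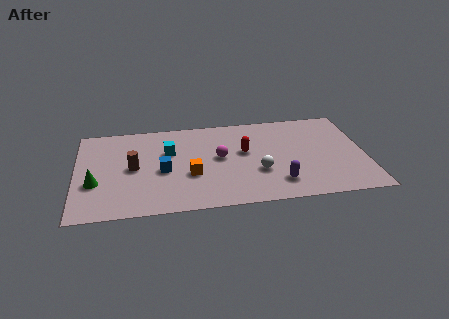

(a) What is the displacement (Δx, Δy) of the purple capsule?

(-1.5, -0.6)

The purple capsule was at about (11.0, 2.2) and moved to about (9.5, 1.6).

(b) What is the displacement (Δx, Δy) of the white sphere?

(-2.2, 1.7)

The white sphere was at about (10.8, 0.9) and moved to about (8.6, 2.6).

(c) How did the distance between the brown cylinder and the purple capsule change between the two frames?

-1.7

The distance was about 8.8 in the first image and 7.1 in the second, so they moved 1.7 units closer together.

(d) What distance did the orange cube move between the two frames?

2.3

The orange cube moved from about (6.7, 0.9) to (5.4, 2.8), a distance of √(1.3² + 1.9²) ≈ 2.3.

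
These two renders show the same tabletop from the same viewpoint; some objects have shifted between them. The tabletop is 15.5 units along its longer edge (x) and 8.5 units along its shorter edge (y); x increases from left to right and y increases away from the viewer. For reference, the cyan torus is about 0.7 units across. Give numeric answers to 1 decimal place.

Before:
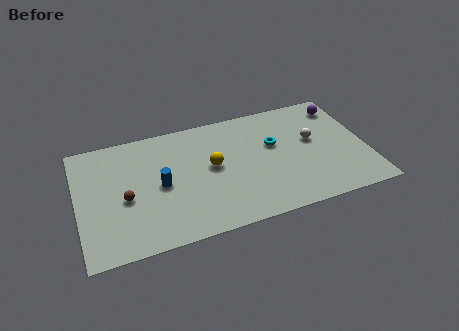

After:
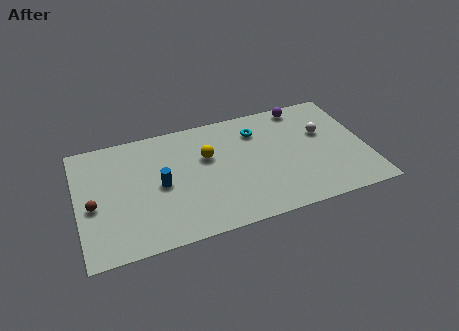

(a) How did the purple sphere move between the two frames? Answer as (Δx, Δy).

(-2.1, 0.6)

From the two frames, the purple sphere sits at roughly (14.5, 7.0) before and (12.4, 7.6) after.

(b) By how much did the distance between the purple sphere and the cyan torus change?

-1.5

The distance was about 4.3 in the first image and 2.8 in the second, so they moved 1.5 units closer together.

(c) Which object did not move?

the blue cylinder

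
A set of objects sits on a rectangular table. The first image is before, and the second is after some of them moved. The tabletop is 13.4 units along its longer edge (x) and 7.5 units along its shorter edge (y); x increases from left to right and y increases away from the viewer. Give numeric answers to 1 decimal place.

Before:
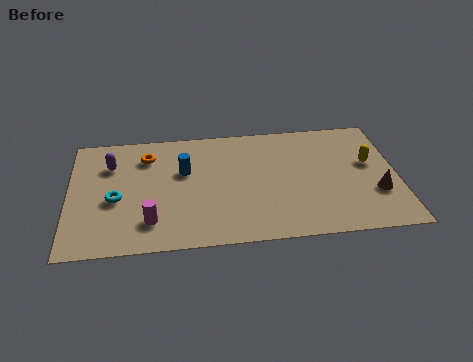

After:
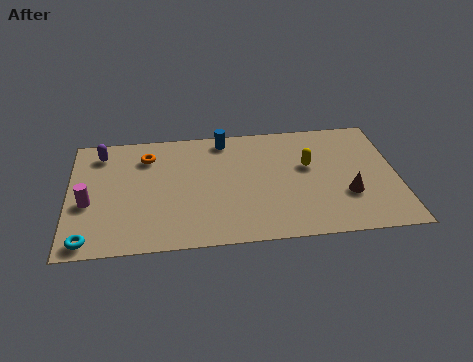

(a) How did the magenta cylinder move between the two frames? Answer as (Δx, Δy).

(-2.5, 1.4)

From the two frames, the magenta cylinder sits at roughly (3.3, 1.7) before and (0.8, 3.1) after.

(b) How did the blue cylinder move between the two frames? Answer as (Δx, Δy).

(1.7, 1.9)

The blue cylinder started near (4.7, 4.7) and ended near (6.4, 6.6).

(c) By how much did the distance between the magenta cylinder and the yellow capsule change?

-0.3

Before: roughly 9.4 units apart; after: 9.1. That's 0.3 units closer together.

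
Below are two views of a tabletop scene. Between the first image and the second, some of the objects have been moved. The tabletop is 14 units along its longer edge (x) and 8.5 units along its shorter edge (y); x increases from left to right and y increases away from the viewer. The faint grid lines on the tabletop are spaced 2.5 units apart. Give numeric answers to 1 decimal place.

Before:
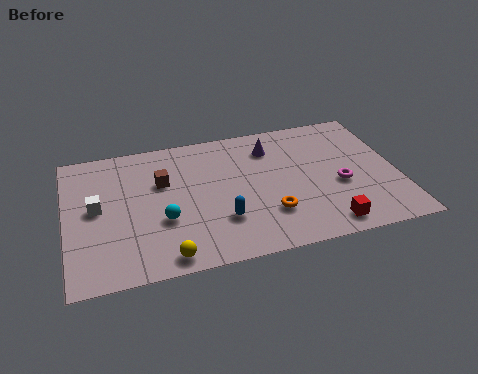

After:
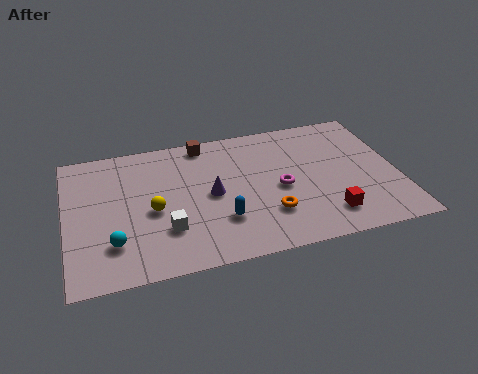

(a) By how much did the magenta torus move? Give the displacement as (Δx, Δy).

(-2.5, 0.4)

From the two frames, the magenta torus sits at roughly (11.5, 3.5) before and (9.0, 3.9) after.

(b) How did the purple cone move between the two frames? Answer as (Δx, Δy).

(-2.7, -2.4)

From the two frames, the purple cone sits at roughly (8.8, 6.6) before and (6.1, 4.2) after.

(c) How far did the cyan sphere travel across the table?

2.3

From (4.0, 3.1) to (1.9, 2.2), the cyan sphere covered √(2.1² + 0.9²) ≈ 2.3 units.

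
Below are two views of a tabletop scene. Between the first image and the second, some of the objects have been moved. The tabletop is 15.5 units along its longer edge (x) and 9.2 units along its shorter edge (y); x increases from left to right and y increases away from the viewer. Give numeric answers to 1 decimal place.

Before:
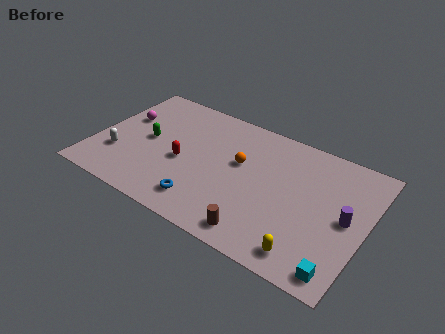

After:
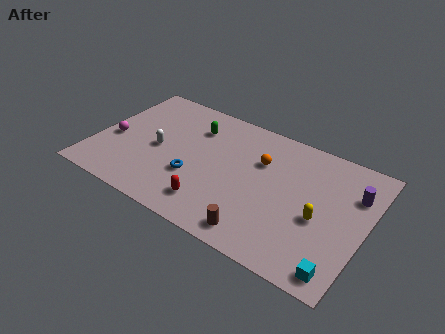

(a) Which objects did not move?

the brown cylinder and the cyan cube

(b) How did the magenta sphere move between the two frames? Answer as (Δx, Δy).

(-0.3, -1.9)

The magenta sphere started near (1.3, 5.8) and ended near (1.0, 3.9).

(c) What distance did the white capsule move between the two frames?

2.6

The white capsule moved from about (1.5, 2.8) to (3.6, 4.3), a distance of √(2.1² + 1.5²) ≈ 2.6.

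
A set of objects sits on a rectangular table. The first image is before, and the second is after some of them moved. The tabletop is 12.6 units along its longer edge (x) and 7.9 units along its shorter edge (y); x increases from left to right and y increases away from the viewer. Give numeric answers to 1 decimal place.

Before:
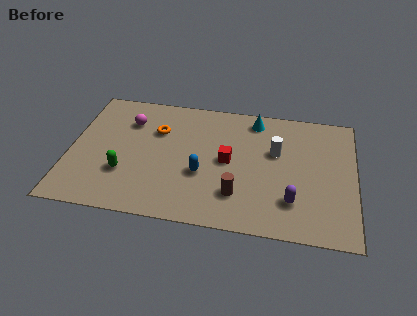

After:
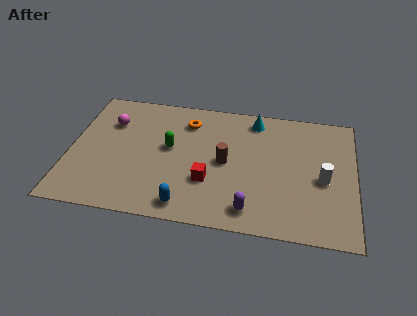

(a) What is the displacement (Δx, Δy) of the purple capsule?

(-1.8, -0.8)

The purple capsule started near (9.9, 2.0) and ended near (8.1, 1.2).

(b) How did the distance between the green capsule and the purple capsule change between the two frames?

-2.5

Before: roughly 7.4 units apart; after: 4.9. That's 2.5 units closer together.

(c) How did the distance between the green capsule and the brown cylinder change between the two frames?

-2.5

Before: roughly 5.0 units apart; after: 2.5. That's 2.5 units closer together.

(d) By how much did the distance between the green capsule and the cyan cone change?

-2.7

They were about 7.1 units apart before and 4.4 after — 2.7 units closer together.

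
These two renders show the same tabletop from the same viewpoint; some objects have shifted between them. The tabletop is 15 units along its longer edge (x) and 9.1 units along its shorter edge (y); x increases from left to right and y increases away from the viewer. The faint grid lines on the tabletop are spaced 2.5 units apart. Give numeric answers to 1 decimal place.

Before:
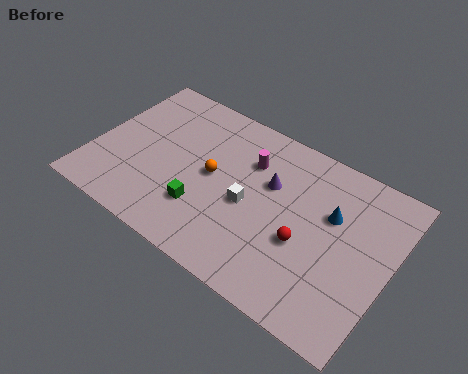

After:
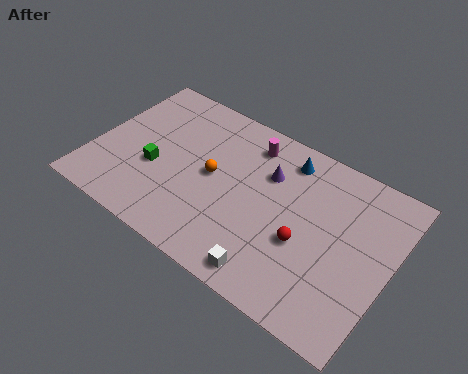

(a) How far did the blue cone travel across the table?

3.2

The blue cone moved from about (11.9, 5.8) to (9.3, 7.6), a distance of √(2.6² + 1.8²) ≈ 3.2.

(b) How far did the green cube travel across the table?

2.9

The green cube moved from about (5.9, 2.6) to (3.2, 3.6), a distance of √(2.7² + 1.0²) ≈ 2.9.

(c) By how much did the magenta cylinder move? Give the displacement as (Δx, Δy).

(-0.2, 1.0)

The magenta cylinder was at about (7.6, 6.5) and moved to about (7.4, 7.5).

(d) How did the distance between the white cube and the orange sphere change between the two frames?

+3.1

They were about 2.1 units apart before and 5.2 after — 3.1 units further apart.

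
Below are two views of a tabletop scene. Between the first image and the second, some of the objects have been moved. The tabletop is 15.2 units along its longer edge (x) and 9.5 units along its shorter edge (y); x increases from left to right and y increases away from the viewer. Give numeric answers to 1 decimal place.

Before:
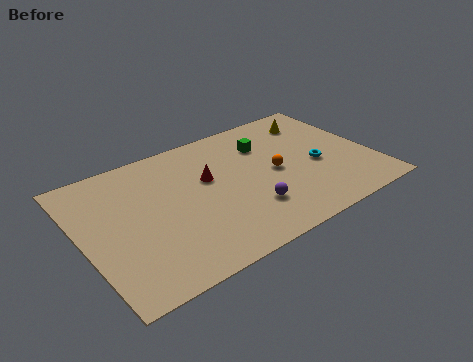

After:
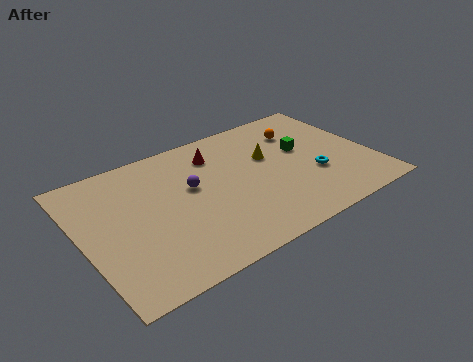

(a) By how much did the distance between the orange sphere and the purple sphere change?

+3.7

The distance was about 2.7 in the first image and 6.4 in the second, so they moved 3.7 units further apart.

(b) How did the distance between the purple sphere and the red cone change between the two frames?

-1.2

The distance was about 3.6 in the first image and 2.4 in the second, so they moved 1.2 units closer together.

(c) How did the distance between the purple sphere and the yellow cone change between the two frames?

-2.6

They were about 6.8 units apart before and 4.2 after — 2.6 units closer together.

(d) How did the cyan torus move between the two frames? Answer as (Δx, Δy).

(-0.3, -0.7)

The cyan torus was at about (12.3, 4.1) and moved to about (12.0, 3.4).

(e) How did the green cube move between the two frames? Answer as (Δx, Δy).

(1.8, -1.3)

The green cube started near (10.0, 6.9) and ended near (11.8, 5.6).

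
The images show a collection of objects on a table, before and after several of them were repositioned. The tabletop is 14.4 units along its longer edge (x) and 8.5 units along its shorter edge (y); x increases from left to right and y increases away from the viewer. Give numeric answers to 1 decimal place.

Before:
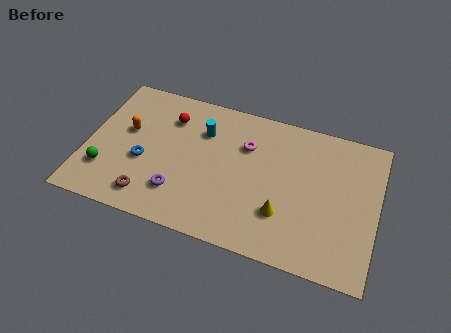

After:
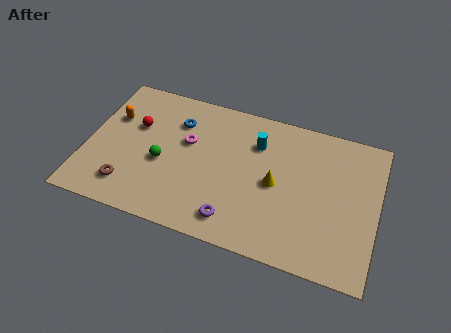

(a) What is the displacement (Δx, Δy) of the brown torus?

(-1.1, 0.3)

The brown torus was at about (3.4, 1.4) and moved to about (2.3, 1.7).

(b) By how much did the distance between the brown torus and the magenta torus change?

-1.9

They were about 6.3 units apart before and 4.4 after — 1.9 units closer together.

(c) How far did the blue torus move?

3.2

The blue torus moved from about (2.9, 3.4) to (4.3, 6.3), a distance of √(1.4² + 2.9²) ≈ 3.2.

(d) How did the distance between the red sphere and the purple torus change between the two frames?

+2.2

The distance was about 4.4 in the first image and 6.6 in the second, so they moved 2.2 units further apart.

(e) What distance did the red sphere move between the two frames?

1.9

The red sphere moved from about (3.9, 6.4) to (2.3, 5.4), a distance of √(1.6² + 1.0²) ≈ 1.9.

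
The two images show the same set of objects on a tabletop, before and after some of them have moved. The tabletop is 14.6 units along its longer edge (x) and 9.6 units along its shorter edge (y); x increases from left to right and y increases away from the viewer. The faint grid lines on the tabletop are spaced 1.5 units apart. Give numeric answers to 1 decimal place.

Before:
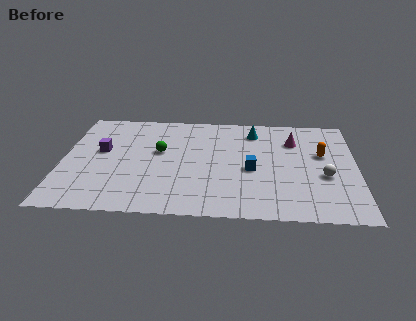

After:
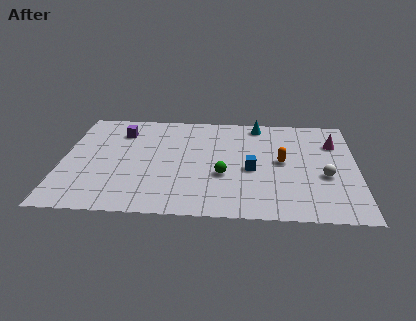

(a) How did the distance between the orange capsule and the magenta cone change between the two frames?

+1.4

The distance was about 1.8 in the first image and 3.2 in the second, so they moved 1.4 units further apart.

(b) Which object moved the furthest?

the green sphere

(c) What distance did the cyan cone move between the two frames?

0.7

The cyan cone was near (9.5, 7.8) before and (9.7, 8.5) after, so it travelled √(0.2² + 0.7²) ≈ 0.7 units.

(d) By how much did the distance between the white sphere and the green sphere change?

-3.4

The distance was about 8.4 in the first image and 5.0 in the second, so they moved 3.4 units closer together.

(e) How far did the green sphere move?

3.8

From (4.8, 5.6) to (8.0, 3.6), the green sphere covered √(3.2² + 2.0²) ≈ 3.8 units.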